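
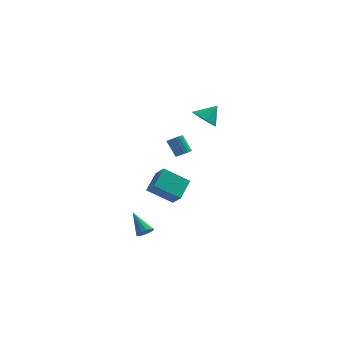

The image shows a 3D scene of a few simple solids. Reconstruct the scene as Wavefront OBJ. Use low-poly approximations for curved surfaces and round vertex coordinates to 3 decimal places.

v 1.238 2.625 2.21
v 1.901 2.629 1.679
v 1.922 3.155 3.07
v 1.542 3.17 1.633
v 1.004 3.391 1.924
v 0.603 3.164 2.384
v 0.574 2.621 2.741
v 0.933 2.081 2.788
v 1.471 1.86 2.496
v 1.872 2.087 2.037
v -0.015 3.613 -1.026
v 0.306 4.007 -0.983
v -0.264 4.361 0.048
v -0.585 3.967 0.006
v 0.149 4.091 -1.099
v -0.421 4.444 -0.067
v -0.037 4.092 -1.202
v -0.606 4.445 -0.17
v -0.219 4.01 -1.274
v -0.788 4.363 -0.243
v -0.365 3.859 -1.303
v -0.935 4.213 -0.272
v -0.451 3.666 -1.285
v -1.021 4.02 -0.253
v -0.462 3.464 -1.221
v -1.032 3.818 -0.19
v -0.395 3.288 -1.124
v -0.965 3.641 -0.093
v -0.263 3.168 -1.01
v -0.833 3.521 0.021
v -0.088 3.125 -0.898
v -0.657 3.478 0.133
v 0.1 3.166 -0.809
v -0.47 3.52 0.222
v 0.268 3.285 -0.757
v -0.302 3.638 0.274
v 0.387 3.46 -0.751
v -0.183 3.814 0.28
v 0.436 3.662 -0.793
v -0.133 4.016 0.238
v 0.408 3.856 -0.875
v -0.162 4.209 0.156
v -0.991 -4.255 -3.281
v -0.562 -4.196 -2.994
v -1.789 -3.425 -2.259
v -0.561 -3.987 -3.164
v -0.676 -3.85 -3.365
v -0.875 -3.822 -3.543
v -1.106 -3.909 -3.652
v -1.305 -4.09 -3.661
v -1.421 -4.315 -3.568
v -1.421 -4.524 -3.399
v -1.306 -4.661 -3.197
v -1.107 -4.689 -3.019
v -0.876 -4.601 -2.91
v -0.677 -4.421 -2.901
v -1.482 -0.766 -1.888
v -0.965 -1.341 -1.223
v -1.126 0.438 -1.124
v -0.61 -0.137 -0.458
v -0.05 -0.583 -2.842
v 0.466 -1.158 -2.176
v 0.305 0.621 -2.077
v 0.822 0.046 -1.412
f 2 1 4
f 2 4 3
f 4 1 5
f 4 5 3
f 5 1 6
f 5 6 3
f 6 1 7
f 6 7 3
f 7 1 8
f 7 8 3
f 8 1 9
f 8 9 3
f 9 1 10
f 9 10 3
f 10 1 2
f 10 2 3
f 12 11 15
f 12 15 13
f 13 15 16
f 13 16 14
f 15 11 17
f 15 17 16
f 16 17 18
f 16 18 14
f 17 11 19
f 17 19 18
f 18 19 20
f 18 20 14
f 19 11 21
f 19 21 20
f 20 21 22
f 20 22 14
f 21 11 23
f 21 23 22
f 22 23 24
f 22 24 14
f 23 11 25
f 23 25 24
f 24 25 26
f 24 26 14
f 25 11 27
f 25 27 26
f 26 27 28
f 26 28 14
f 27 11 29
f 27 29 28
f 28 29 30
f 28 30 14
f 29 11 31
f 29 31 30
f 30 31 32
f 30 32 14
f 31 11 33
f 31 33 32
f 32 33 34
f 32 34 14
f 33 11 35
f 33 35 34
f 34 35 36
f 34 36 14
f 35 11 37
f 35 37 36
f 36 37 38
f 36 38 14
f 37 11 39
f 37 39 38
f 38 39 40
f 38 40 14
f 39 11 41
f 39 41 40
f 40 41 42
f 40 42 14
f 41 11 12
f 41 12 42
f 42 12 13
f 42 13 14
f 44 43 46
f 44 46 45
f 46 43 47
f 46 47 45
f 47 43 48
f 47 48 45
f 48 43 49
f 48 49 45
f 49 43 50
f 49 50 45
f 50 43 51
f 50 51 45
f 51 43 52
f 51 52 45
f 52 43 53
f 52 53 45
f 53 43 54
f 53 54 45
f 54 43 55
f 54 55 45
f 55 43 56
f 55 56 45
f 56 43 44
f 56 44 45
f 58 60 57
f 61 58 57
f 57 60 59
f 59 61 57
f 58 64 60
f 62 58 61
f 62 64 58
f 60 64 59
f 63 61 59
f 59 64 63
f 63 62 61
f 64 62 63



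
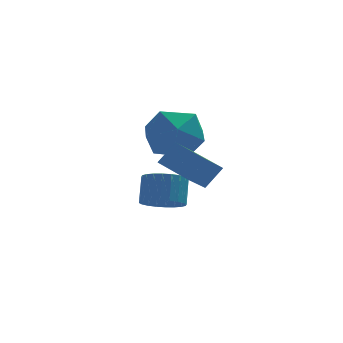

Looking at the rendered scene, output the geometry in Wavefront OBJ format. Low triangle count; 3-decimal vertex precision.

v -2.408 1.379 2.417
v -1.591 0.901 1.734
v -3.609 -0.001 1.946
v -2.792 -0.479 1.263
v -2.664 -0.493 2.423
v -1.922 0.36 2.714
v -3.278 0.54 0.966
v -2.536 1.393 1.257
v -2.129 0.383 0.837
v -1.749 -0.256 1.738
v -3.451 1.156 1.942
v -3.071 0.517 2.843
v -2.948 -3.891 1.678
v -2.359 -3.706 2.4
v -3.722 -2.965 2.071
v -3.134 -2.779 2.793
v -2.246 -2.961 0.867
v -1.658 -2.775 1.589
v -3.021 -2.034 1.26
v -2.432 -1.849 1.982
v -3.379 -1.832 -0.249
v -2.661 -2.051 -0.244
v -2.484 -1.447 0.634
v -3.201 -1.228 0.629
v -2.647 -1.811 -0.411
v -2.469 -1.207 0.466
v -2.744 -1.575 -0.554
v -2.566 -0.971 0.324
v -2.937 -1.378 -0.651
v -2.76 -0.774 0.227
v -3.198 -1.25 -0.686
v -3.02 -0.646 0.192
v -3.486 -1.21 -0.655
v -3.309 -0.607 0.223
v -3.758 -1.266 -0.562
v -3.581 -0.662 0.316
v -3.972 -1.407 -0.421
v -3.795 -0.803 0.457
v -4.096 -1.613 -0.254
v -3.919 -1.009 0.624
v -4.111 -1.853 -0.086
v -3.933 -1.249 0.791
v -4.014 -2.089 0.056
v -3.836 -1.485 0.934
v -3.82 -2.286 0.153
v -3.643 -1.682 1.031
v -3.56 -2.414 0.188
v -3.382 -1.81 1.066
v -3.271 -2.453 0.157
v -3.094 -1.85 1.035
v -2.999 -2.398 0.064
v -2.822 -1.794 0.942
v -2.785 -2.257 -0.077
v -2.608 -1.653 0.801
f 1 12 6
f 1 6 2
f 1 2 8
f 1 8 11
f 1 11 12
f 2 6 10
f 6 12 5
f 12 11 3
f 11 8 7
f 8 2 9
f 4 10 5
f 4 5 3
f 4 3 7
f 4 7 9
f 4 9 10
f 5 10 6
f 3 5 12
f 7 3 11
f 9 7 8
f 10 9 2
f 14 16 13
f 17 14 13
f 13 16 15
f 15 17 13
f 14 20 16
f 18 14 17
f 18 20 14
f 16 20 15
f 19 17 15
f 15 20 19
f 19 18 17
f 20 18 19
f 22 21 25
f 22 25 23
f 23 25 26
f 23 26 24
f 25 21 27
f 25 27 26
f 26 27 28
f 26 28 24
f 27 21 29
f 27 29 28
f 28 29 30
f 28 30 24
f 29 21 31
f 29 31 30
f 30 31 32
f 30 32 24
f 31 21 33
f 31 33 32
f 32 33 34
f 32 34 24
f 33 21 35
f 33 35 34
f 34 35 36
f 34 36 24
f 35 21 37
f 35 37 36
f 36 37 38
f 36 38 24
f 37 21 39
f 37 39 38
f 38 39 40
f 38 40 24
f 39 21 41
f 39 41 40
f 40 41 42
f 40 42 24
f 41 21 43
f 41 43 42
f 42 43 44
f 42 44 24
f 43 21 45
f 43 45 44
f 44 45 46
f 44 46 24
f 45 21 47
f 45 47 46
f 46 47 48
f 46 48 24
f 47 21 49
f 47 49 48
f 48 49 50
f 48 50 24
f 49 21 51
f 49 51 50
f 50 51 52
f 50 52 24
f 51 21 53
f 51 53 52
f 52 53 54
f 52 54 24
f 53 21 22
f 53 22 54
f 54 22 23
f 54 23 24



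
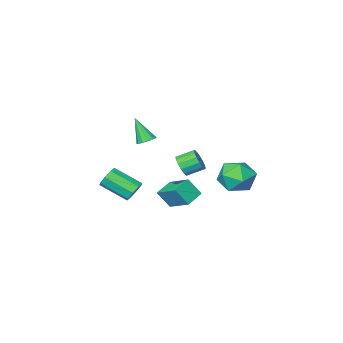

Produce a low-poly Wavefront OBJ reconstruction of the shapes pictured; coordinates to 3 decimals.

v 2.941 0.292 1.082
v 3.37 0.802 1.356
v 4.348 -0.503 2.252
v 3.919 -1.012 1.978
v 2.935 0.697 1.678
v 3.913 -0.608 2.574
v 2.504 0.355 1.651
v 3.481 -0.949 2.546
v 2.329 -0.024 1.29
v 3.306 -1.328 2.186
v 2.512 -0.217 0.808
v 3.49 -1.522 1.704
v 2.947 -0.112 0.486
v 3.925 -1.417 1.382
v 3.379 0.229 0.514
v 4.356 -1.075 1.409
v 3.554 0.608 0.874
v 4.531 -0.696 1.77
v -4.011 1.185 -0.332
v -3.341 1.491 0.679
v -4.019 -0.751 0.261
v -3.349 -0.445 1.272
v -4.537 -0.066 1.17
v -4.532 1.13 0.804
v -2.828 -0.39 0.136
v -2.823 0.806 -0.23
v -2.61 0.518 0.968
v -3.666 0.718 1.608
v -3.694 0.022 -0.668
v -4.75 0.222 -0.028
v 0.782 1.619 3.069
v 1.233 1.992 3.505
v 0.37 2.474 3.987
v -0.082 2.101 3.551
v 1.187 2.212 3.201
v 0.323 2.694 3.683
v 1.032 2.273 2.862
v 0.168 2.755 3.344
v 0.809 2.159 2.579
v -0.054 2.641 3.06
v 0.58 1.9 2.426
v -0.283 2.382 2.908
v 0.404 1.566 2.446
v -0.459 2.048 2.928
v 0.33 1.246 2.633
v -0.533 1.728 3.115
v 0.377 1.026 2.937
v -0.487 1.508 3.419
v 0.532 0.965 3.276
v -0.332 1.447 3.758
v 0.754 1.079 3.56
v -0.109 1.561 4.041
v 0.983 1.338 3.712
v 0.12 1.82 4.194
v 1.159 1.672 3.692
v 0.296 2.154 4.174
v 0.4 -2.637 3.156
v 1 -2.549 3.093
v 0.68 -3.463 4.684
v 0.88 -2.276 3.263
v 0.607 -2.117 3.399
v 0.268 -2.123 3.457
v -0.029 -2.293 3.42
v -0.189 -2.571 3.299
v -0.163 -2.871 3.133
v 0.042 -3.096 2.973
v 0.361 -3.176 2.872
v 0.692 -3.084 2.861
v 0.93 -2.851 2.943
v -0.504 -0.274 -0.471
v -0.703 1.337 0.396
v 0.552 0.072 -0.87
v 0.352 1.682 -0.004
v 0.048 -0.762 0.564
v -0.152 0.848 1.43
v 1.103 -0.417 0.164
v 0.904 1.194 1.031
f 2 1 5
f 2 5 3
f 3 5 6
f 3 6 4
f 5 1 7
f 5 7 6
f 6 7 8
f 6 8 4
f 7 1 9
f 7 9 8
f 8 9 10
f 8 10 4
f 9 1 11
f 9 11 10
f 10 11 12
f 10 12 4
f 11 1 13
f 11 13 12
f 12 13 14
f 12 14 4
f 13 1 15
f 13 15 14
f 14 15 16
f 14 16 4
f 15 1 17
f 15 17 16
f 16 17 18
f 16 18 4
f 17 1 2
f 17 2 18
f 18 2 3
f 18 3 4
f 19 30 24
f 19 24 20
f 19 20 26
f 19 26 29
f 19 29 30
f 20 24 28
f 24 30 23
f 30 29 21
f 29 26 25
f 26 20 27
f 22 28 23
f 22 23 21
f 22 21 25
f 22 25 27
f 22 27 28
f 23 28 24
f 21 23 30
f 25 21 29
f 27 25 26
f 28 27 20
f 32 31 35
f 32 35 33
f 33 35 36
f 33 36 34
f 35 31 37
f 35 37 36
f 36 37 38
f 36 38 34
f 37 31 39
f 37 39 38
f 38 39 40
f 38 40 34
f 39 31 41
f 39 41 40
f 40 41 42
f 40 42 34
f 41 31 43
f 41 43 42
f 42 43 44
f 42 44 34
f 43 31 45
f 43 45 44
f 44 45 46
f 44 46 34
f 45 31 47
f 45 47 46
f 46 47 48
f 46 48 34
f 47 31 49
f 47 49 48
f 48 49 50
f 48 50 34
f 49 31 51
f 49 51 50
f 50 51 52
f 50 52 34
f 51 31 53
f 51 53 52
f 52 53 54
f 52 54 34
f 53 31 55
f 53 55 54
f 54 55 56
f 54 56 34
f 55 31 32
f 55 32 56
f 56 32 33
f 56 33 34
f 58 57 60
f 58 60 59
f 60 57 61
f 60 61 59
f 61 57 62
f 61 62 59
f 62 57 63
f 62 63 59
f 63 57 64
f 63 64 59
f 64 57 65
f 64 65 59
f 65 57 66
f 65 66 59
f 66 57 67
f 66 67 59
f 67 57 68
f 67 68 59
f 68 57 69
f 68 69 59
f 69 57 58
f 69 58 59
f 71 73 70
f 74 71 70
f 70 73 72
f 72 74 70
f 71 77 73
f 75 71 74
f 75 77 71
f 73 77 72
f 76 74 72
f 72 77 76
f 76 75 74
f 77 75 76



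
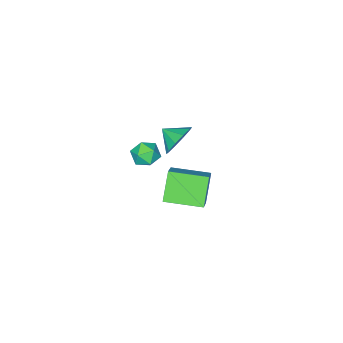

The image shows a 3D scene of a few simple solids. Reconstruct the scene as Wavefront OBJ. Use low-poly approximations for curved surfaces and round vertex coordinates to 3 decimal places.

v -3.085 -1.937 -1.945
v -2.659 -2.233 -2.799
v -2.855 -2.903 -1.495
v -2.224 -1.966 -2.451
v -2.117 -1.689 -1.909
v -2.381 -1.506 -1.381
v -2.914 -1.488 -1.068
v -3.512 -1.641 -1.09
v -3.947 -1.908 -1.439
v -4.054 -2.185 -1.981
v -3.79 -2.368 -2.509
v -3.257 -2.386 -2.822
v -2.359 -2.465 -3.129
v -1.532 -2.392 -3.105
v -2.248 -3.788 -2.915
v -1.421 -3.715 -2.891
v -1.884 -3.394 -2.281
v -1.953 -2.576 -2.413
v -1.827 -3.604 -3.607
v -1.896 -2.786 -3.739
v -1.203 -3.096 -3.4
v -1.239 -2.966 -2.581
v -2.541 -3.214 -3.439
v -2.577 -3.084 -2.62
v 0.853 1.439 1.211
v 1.728 2.149 2.075
v -0.25 2.956 1.082
v 0.626 3.666 1.945
v 1.714 1.954 -0.085
v 2.59 2.664 0.778
v 0.612 3.471 -0.215
v 1.487 4.181 0.649
f 2 1 4
f 2 4 3
f 4 1 5
f 4 5 3
f 5 1 6
f 5 6 3
f 6 1 7
f 6 7 3
f 7 1 8
f 7 8 3
f 8 1 9
f 8 9 3
f 9 1 10
f 9 10 3
f 10 1 11
f 10 11 3
f 11 1 12
f 11 12 3
f 12 1 2
f 12 2 3
f 13 24 18
f 13 18 14
f 13 14 20
f 13 20 23
f 13 23 24
f 14 18 22
f 18 24 17
f 24 23 15
f 23 20 19
f 20 14 21
f 16 22 17
f 16 17 15
f 16 15 19
f 16 19 21
f 16 21 22
f 17 22 18
f 15 17 24
f 19 15 23
f 21 19 20
f 22 21 14
f 26 28 25
f 29 26 25
f 25 28 27
f 27 29 25
f 26 32 28
f 30 26 29
f 30 32 26
f 28 32 27
f 31 29 27
f 27 32 31
f 31 30 29
f 32 30 31



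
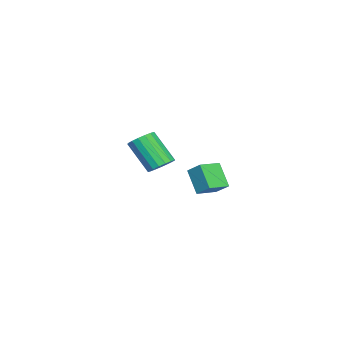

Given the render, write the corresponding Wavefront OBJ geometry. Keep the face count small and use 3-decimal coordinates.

v 3.069 4.179 2.219
v 2.451 3.529 3.397
v 3.425 4.905 2.807
v 2.808 4.256 3.985
v 4.072 3.544 2.395
v 3.455 2.895 3.573
v 4.429 4.271 2.983
v 3.811 3.621 4.161
v -2.51 -0.354 1.327
v -1.901 -0.817 1.131
v -2.301 -2.049 2.797
v -2.91 -1.586 2.993
v -1.748 -0.558 1.359
v -2.147 -1.79 3.025
v -1.769 -0.252 1.581
v -2.169 -1.484 3.246
v -1.96 0.031 1.744
v -2.36 -1.201 3.409
v -2.277 0.225 1.811
v -2.677 -1.007 3.477
v -2.648 0.287 1.768
v -3.047 -0.945 3.434
v -2.987 0.202 1.624
v -3.387 -1.03 3.29
v -3.216 -0.011 1.411
v -3.616 -1.242 3.077
v -3.284 -0.302 1.18
v -3.684 -1.534 2.846
v -3.175 -0.605 0.982
v -3.575 -1.837 2.648
v -2.913 -0.85 0.863
v -3.313 -2.082 2.529
v -2.559 -0.982 0.851
v -2.959 -2.214 2.517
v -2.194 -0.97 0.947
v -2.594 -2.202 2.613
f 2 4 1
f 5 2 1
f 1 4 3
f 3 5 1
f 2 8 4
f 6 2 5
f 6 8 2
f 4 8 3
f 7 5 3
f 3 8 7
f 7 6 5
f 8 6 7
f 10 9 13
f 10 13 11
f 11 13 14
f 11 14 12
f 13 9 15
f 13 15 14
f 14 15 16
f 14 16 12
f 15 9 17
f 15 17 16
f 16 17 18
f 16 18 12
f 17 9 19
f 17 19 18
f 18 19 20
f 18 20 12
f 19 9 21
f 19 21 20
f 20 21 22
f 20 22 12
f 21 9 23
f 21 23 22
f 22 23 24
f 22 24 12
f 23 9 25
f 23 25 24
f 24 25 26
f 24 26 12
f 25 9 27
f 25 27 26
f 26 27 28
f 26 28 12
f 27 9 29
f 27 29 28
f 28 29 30
f 28 30 12
f 29 9 31
f 29 31 30
f 30 31 32
f 30 32 12
f 31 9 33
f 31 33 32
f 32 33 34
f 32 34 12
f 33 9 35
f 33 35 34
f 34 35 36
f 34 36 12
f 35 9 10
f 35 10 36
f 36 10 11
f 36 11 12



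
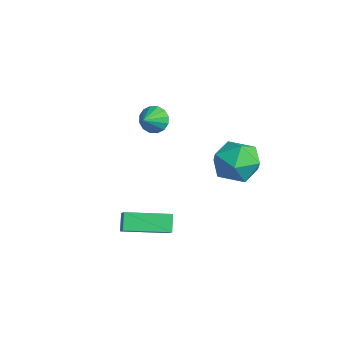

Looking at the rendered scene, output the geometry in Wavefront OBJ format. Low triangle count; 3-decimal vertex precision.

v -0.345 2.366 -1.057
v 0.421 1.393 -1.125
v -1.441 1.407 0.325
v -0.675 0.434 0.257
v -0.28 1.5 0.753
v 0.397 2.093 -0.101
v -1.417 0.707 -0.699
v -0.74 1.3 -1.553
v -0.242 0.367 -0.904
v 0.461 0.858 -0.007
v -1.481 1.942 -0.793
v -0.778 2.433 0.104
v -4.041 -1.049 0.772
v -3.61 -0.518 1.103
v -3.519 -1.771 1.248
v -3.911 -0.573 1.35
v -4.247 -0.756 1.442
v -4.528 -1.017 1.355
v -4.678 -1.287 1.112
v -4.658 -1.493 0.777
v -4.473 -1.58 0.441
v -4.172 -1.525 0.194
v -3.836 -1.343 0.102
v -3.555 -1.082 0.189
v -3.404 -0.812 0.432
v -3.424 -0.606 0.767
v 1.134 -4.726 -1.993
v 0.58 -4.455 -1.297
v 1.755 -2.77 -2.262
v 1.201 -2.498 -1.566
v 1.819 -4.862 -1.394
v 1.265 -4.59 -0.698
v 2.44 -2.905 -1.663
v 1.886 -2.634 -0.967
f 1 12 6
f 1 6 2
f 1 2 8
f 1 8 11
f 1 11 12
f 2 6 10
f 6 12 5
f 12 11 3
f 11 8 7
f 8 2 9
f 4 10 5
f 4 5 3
f 4 3 7
f 4 7 9
f 4 9 10
f 5 10 6
f 3 5 12
f 7 3 11
f 9 7 8
f 10 9 2
f 14 13 16
f 14 16 15
f 16 13 17
f 16 17 15
f 17 13 18
f 17 18 15
f 18 13 19
f 18 19 15
f 19 13 20
f 19 20 15
f 20 13 21
f 20 21 15
f 21 13 22
f 21 22 15
f 22 13 23
f 22 23 15
f 23 13 24
f 23 24 15
f 24 13 25
f 24 25 15
f 25 13 26
f 25 26 15
f 26 13 14
f 26 14 15
f 28 30 27
f 31 28 27
f 27 30 29
f 29 31 27
f 28 34 30
f 32 28 31
f 32 34 28
f 30 34 29
f 33 31 29
f 29 34 33
f 33 32 31
f 34 32 33



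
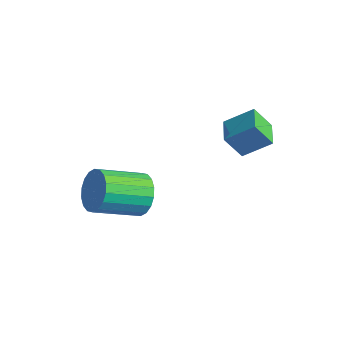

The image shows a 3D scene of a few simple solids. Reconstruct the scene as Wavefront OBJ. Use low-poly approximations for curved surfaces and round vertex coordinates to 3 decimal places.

v -0.513 0.517 3.351
v -0.84 0.153 4.058
v -1.129 1.058 3.344
v -1.456 0.694 4.052
v 0.016 1.126 3.908
v -0.311 0.762 4.616
v -0.6 1.667 3.902
v -0.927 1.303 4.609
v -2.957 -0.947 0.716
v -2.553 -0.823 1.274
v -3.059 -2.089 1.922
v -3.463 -2.213 1.364
v -2.819 -0.679 1.348
v -3.325 -1.945 1.996
v -3.112 -0.588 1.297
v -3.618 -1.854 1.945
v -3.375 -0.568 1.13
v -3.881 -1.834 1.778
v -3.555 -0.623 0.882
v -4.061 -1.889 1.53
v -3.616 -0.742 0.601
v -4.122 -2.009 1.249
v -3.547 -0.902 0.343
v -4.053 -2.168 0.991
v -3.361 -1.071 0.158
v -3.867 -2.337 0.806
v -3.095 -1.215 0.084
v -3.601 -2.481 0.732
v -2.802 -1.306 0.135
v -3.308 -2.572 0.783
v -2.539 -1.326 0.302
v -3.045 -2.592 0.95
v -2.359 -1.271 0.55
v -2.865 -2.537 1.198
v -2.298 -1.151 0.831
v -2.804 -2.418 1.479
v -2.367 -0.992 1.089
v -2.873 -2.258 1.737
f 2 4 1
f 5 2 1
f 1 4 3
f 3 5 1
f 2 8 4
f 6 2 5
f 6 8 2
f 4 8 3
f 7 5 3
f 3 8 7
f 7 6 5
f 8 6 7
f 10 9 13
f 10 13 11
f 11 13 14
f 11 14 12
f 13 9 15
f 13 15 14
f 14 15 16
f 14 16 12
f 15 9 17
f 15 17 16
f 16 17 18
f 16 18 12
f 17 9 19
f 17 19 18
f 18 19 20
f 18 20 12
f 19 9 21
f 19 21 20
f 20 21 22
f 20 22 12
f 21 9 23
f 21 23 22
f 22 23 24
f 22 24 12
f 23 9 25
f 23 25 24
f 24 25 26
f 24 26 12
f 25 9 27
f 25 27 26
f 26 27 28
f 26 28 12
f 27 9 29
f 27 29 28
f 28 29 30
f 28 30 12
f 29 9 31
f 29 31 30
f 30 31 32
f 30 32 12
f 31 9 33
f 31 33 32
f 32 33 34
f 32 34 12
f 33 9 35
f 33 35 34
f 34 35 36
f 34 36 12
f 35 9 37
f 35 37 36
f 36 37 38
f 36 38 12
f 37 9 10
f 37 10 38
f 38 10 11
f 38 11 12



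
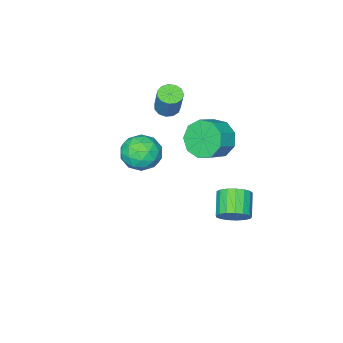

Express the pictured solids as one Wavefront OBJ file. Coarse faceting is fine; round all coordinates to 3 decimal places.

v -0.88 1.392 -3.198
v -0.359 1.467 -2.583
v -1.139 0.683 -1.826
v -1.66 0.608 -2.442
v -0.605 1.762 -2.532
v -1.386 0.978 -1.775
v -0.915 1.972 -2.634
v -1.695 1.188 -1.877
v -1.216 2.049 -2.865
v -1.997 1.265 -2.108
v -1.441 1.976 -3.172
v -2.221 1.192 -2.416
v -1.537 1.769 -3.486
v -2.317 0.985 -2.729
v -1.482 1.475 -3.733
v -2.263 0.691 -2.977
v -1.29 1.163 -3.858
v -2.07 0.379 -3.102
v -1.003 0.903 -3.832
v -1.783 0.119 -3.076
v -0.688 0.755 -3.661
v -1.469 -0.029 -2.904
v -0.418 0.753 -3.383
v -1.198 -0.031 -2.627
v -0.253 0.897 -3.064
v -1.033 0.114 -2.307
v -0.231 1.155 -2.775
v -1.012 0.371 -2.018
v -0.798 -2.931 1.887
v -0.225 -2.871 1.723
v 0.112 -2.289 3.108
v -0.462 -2.349 3.273
v -0.378 -2.582 1.639
v -0.042 -2 3.024
v -0.666 -2.404 1.634
v -0.329 -1.822 3.019
v -0.995 -2.393 1.709
v -0.658 -1.811 3.094
v -1.262 -2.553 1.841
v -0.925 -1.971 3.227
v -1.382 -2.833 1.988
v -1.045 -2.251 3.373
v -1.316 -3.144 2.103
v -0.979 -2.562 3.488
v -1.086 -3.388 2.149
v -0.75 -2.806 3.535
v -0.765 -3.486 2.112
v -0.428 -2.904 3.498
v -0.454 -3.408 2.004
v -0.118 -2.826 3.39
v -0.253 -3.179 1.859
v 0.084 -2.597 3.244
v -1.799 -0.744 0.443
v -1.322 -0.486 -0.456
v -0.364 -0.398 0.078
v -0.841 -0.656 0.977
v -1.56 0.106 -0.126
v -0.603 0.194 0.408
v -1.91 0.3 0.471
v -0.953 0.388 1.004
v -2.208 0.005 1.054
v -1.25 0.093 1.588
v -2.315 -0.64 1.352
v -1.357 -0.552 1.885
v -2.18 -1.334 1.224
v -1.222 -1.245 1.758
v -1.867 -1.752 0.731
v -0.909 -1.663 1.265
v -1.522 -1.698 0.103
v -0.564 -1.61 0.637
v -1.307 -1.198 -0.365
v -0.349 -1.11 0.168
v 3.297 -0.261 2.625
v 3.654 -0.734 1.834
v 1.806 -0.586 2.146
v 2.163 -1.059 1.355
v 2.285 -1.444 2.257
v 3.206 -1.243 2.553
v 2.254 -0.077 1.427
v 3.175 0.124 1.723
v 3.009 -0.62 1.093
v 3.028 -1.465 1.607
v 2.432 0.145 2.373
v 2.451 -0.7 2.887
v 3.606 -0.469 2.271
v 1.854 -0.851 1.709
v 1.925 -1.077 2.239
v 2.135 -1.355 1.774
v 3.343 -0.768 2.694
v 3.553 -1.046 2.229
v 2.748 -1.463 2.478
v 1.907 -0.274 1.751
v 2.117 -0.552 1.286
v 3.325 0.035 2.206
v 3.535 -0.243 1.741
v 2.712 0.143 1.502
v 3.437 -0.68 1.371
v 2.561 -0.871 1.09
v 2.614 -0.294 1.132
v 3.156 -0.176 1.306
v 3.448 -1.177 1.673
v 2.572 -1.367 1.391
v 2.644 -1.594 1.922
v 3.185 -1.476 2.096
v 3.07 -1.11 1.238
v 2.888 0.047 2.589
v 2.012 -0.143 2.307
v 2.275 0.156 1.884
v 2.816 0.274 2.058
v 2.899 -0.449 2.89
v 2.023 -0.64 2.609
v 2.304 -1.144 2.674
v 2.846 -1.026 2.848
v 2.39 -0.21 2.742
f 2 1 5
f 2 5 3
f 3 5 6
f 3 6 4
f 5 1 7
f 5 7 6
f 6 7 8
f 6 8 4
f 7 1 9
f 7 9 8
f 8 9 10
f 8 10 4
f 9 1 11
f 9 11 10
f 10 11 12
f 10 12 4
f 11 1 13
f 11 13 12
f 12 13 14
f 12 14 4
f 13 1 15
f 13 15 14
f 14 15 16
f 14 16 4
f 15 1 17
f 15 17 16
f 16 17 18
f 16 18 4
f 17 1 19
f 17 19 18
f 18 19 20
f 18 20 4
f 19 1 21
f 19 21 20
f 20 21 22
f 20 22 4
f 21 1 23
f 21 23 22
f 22 23 24
f 22 24 4
f 23 1 25
f 23 25 24
f 24 25 26
f 24 26 4
f 25 1 27
f 25 27 26
f 26 27 28
f 26 28 4
f 27 1 2
f 27 2 28
f 28 2 3
f 28 3 4
f 30 29 33
f 30 33 31
f 31 33 34
f 31 34 32
f 33 29 35
f 33 35 34
f 34 35 36
f 34 36 32
f 35 29 37
f 35 37 36
f 36 37 38
f 36 38 32
f 37 29 39
f 37 39 38
f 38 39 40
f 38 40 32
f 39 29 41
f 39 41 40
f 40 41 42
f 40 42 32
f 41 29 43
f 41 43 42
f 42 43 44
f 42 44 32
f 43 29 45
f 43 45 44
f 44 45 46
f 44 46 32
f 45 29 47
f 45 47 46
f 46 47 48
f 46 48 32
f 47 29 49
f 47 49 48
f 48 49 50
f 48 50 32
f 49 29 51
f 49 51 50
f 50 51 52
f 50 52 32
f 51 29 30
f 51 30 52
f 52 30 31
f 52 31 32
f 54 53 57
f 54 57 55
f 55 57 58
f 55 58 56
f 57 53 59
f 57 59 58
f 58 59 60
f 58 60 56
f 59 53 61
f 59 61 60
f 60 61 62
f 60 62 56
f 61 53 63
f 61 63 62
f 62 63 64
f 62 64 56
f 63 53 65
f 63 65 64
f 64 65 66
f 64 66 56
f 65 53 67
f 65 67 66
f 66 67 68
f 66 68 56
f 67 53 69
f 67 69 68
f 68 69 70
f 68 70 56
f 69 53 71
f 69 71 70
f 70 71 72
f 70 72 56
f 71 53 54
f 71 54 72
f 72 54 55
f 72 55 56
f 73 110 89
f 110 84 113
f 89 113 78
f 110 113 89
f 73 89 85
f 89 78 90
f 85 90 74
f 89 90 85
f 73 85 94
f 85 74 95
f 94 95 80
f 85 95 94
f 73 94 106
f 94 80 109
f 106 109 83
f 94 109 106
f 73 106 110
f 106 83 114
f 110 114 84
f 106 114 110
f 74 90 101
f 90 78 104
f 101 104 82
f 90 104 101
f 78 113 91
f 113 84 112
f 91 112 77
f 113 112 91
f 84 114 111
f 114 83 107
f 111 107 75
f 114 107 111
f 83 109 108
f 109 80 96
f 108 96 79
f 109 96 108
f 80 95 100
f 95 74 97
f 100 97 81
f 95 97 100
f 76 102 88
f 102 82 103
f 88 103 77
f 102 103 88
f 76 88 86
f 88 77 87
f 86 87 75
f 88 87 86
f 76 86 93
f 86 75 92
f 93 92 79
f 86 92 93
f 76 93 98
f 93 79 99
f 98 99 81
f 93 99 98
f 76 98 102
f 98 81 105
f 102 105 82
f 98 105 102
f 77 103 91
f 103 82 104
f 91 104 78
f 103 104 91
f 75 87 111
f 87 77 112
f 111 112 84
f 87 112 111
f 79 92 108
f 92 75 107
f 108 107 83
f 92 107 108
f 81 99 100
f 99 79 96
f 100 96 80
f 99 96 100
f 82 105 101
f 105 81 97
f 101 97 74
f 105 97 101



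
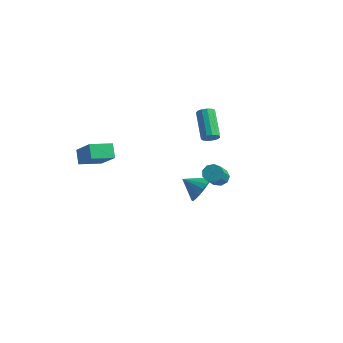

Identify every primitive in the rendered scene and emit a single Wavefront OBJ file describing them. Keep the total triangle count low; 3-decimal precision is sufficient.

v -4.437 -3.247 0.418
v -4.933 -2.726 1.126
v -3.676 -2.081 0.092
v -4.172 -1.56 0.801
v -3.188 -3.72 1.639
v -3.684 -3.199 2.348
v -2.427 -2.554 1.314
v -2.923 -2.033 2.022
v -0.421 3.326 -4.144
v 0.054 3.537 -3.266
v -1.539 2.974 -3.456
v -0.138 3.933 -3.375
v -0.386 4.21 -3.636
v -0.641 4.311 -3.997
v -0.852 4.218 -4.388
v -0.978 3.948 -4.731
v -0.993 3.555 -4.957
v -0.895 3.116 -5.022
v -0.703 2.719 -4.914
v -0.455 2.443 -4.653
v -0.201 2.341 -4.291
v 0.011 2.435 -3.901
v 0.136 2.705 -3.558
v 0.152 3.098 -3.332
v 3.531 -1.239 1.257
v 4.097 -1.265 1.059
v 4.455 -2.486 2.246
v 3.889 -2.461 2.443
v 4.065 -0.985 1.358
v 4.423 -2.206 2.544
v 3.783 -0.824 1.609
v 4.141 -2.045 2.795
v 3.383 -0.857 1.695
v 3.741 -2.078 2.881
v 3.052 -1.07 1.576
v 3.411 -2.291 2.763
v 2.946 -1.361 1.308
v 3.304 -2.583 2.495
v 3.113 -1.596 1.016
v 3.471 -2.817 2.202
v 3.476 -1.664 0.836
v 3.834 -2.885 2.023
v 3.864 -1.533 0.854
v 4.223 -2.754 2.04
v 1.938 0.45 2.871
v 2.386 0.702 3.036
v 1.31 1.882 4.155
v 0.862 1.63 3.989
v 2.291 0.85 2.788
v 1.215 2.03 3.907
v 2.084 0.871 2.566
v 1.008 2.052 3.685
v 1.83 0.759 2.441
v 0.754 1.939 3.56
v 1.611 0.548 2.452
v 0.535 1.728 3.571
v 1.495 0.306 2.596
v 0.42 1.487 3.715
v 1.52 0.11 2.828
v 0.445 1.29 3.946
v 1.678 0.022 3.072
v 0.602 1.202 4.191
v 1.918 0.069 3.253
v 0.842 1.25 4.372
v 2.165 0.238 3.312
v 1.089 1.418 4.431
v 2.339 0.473 3.231
v 1.263 1.654 4.35
f 2 4 1
f 5 2 1
f 1 4 3
f 3 5 1
f 2 8 4
f 6 2 5
f 6 8 2
f 4 8 3
f 7 5 3
f 3 8 7
f 7 6 5
f 8 6 7
f 10 9 12
f 10 12 11
f 12 9 13
f 12 13 11
f 13 9 14
f 13 14 11
f 14 9 15
f 14 15 11
f 15 9 16
f 15 16 11
f 16 9 17
f 16 17 11
f 17 9 18
f 17 18 11
f 18 9 19
f 18 19 11
f 19 9 20
f 19 20 11
f 20 9 21
f 20 21 11
f 21 9 22
f 21 22 11
f 22 9 23
f 22 23 11
f 23 9 24
f 23 24 11
f 24 9 10
f 24 10 11
f 26 25 29
f 26 29 27
f 27 29 30
f 27 30 28
f 29 25 31
f 29 31 30
f 30 31 32
f 30 32 28
f 31 25 33
f 31 33 32
f 32 33 34
f 32 34 28
f 33 25 35
f 33 35 34
f 34 35 36
f 34 36 28
f 35 25 37
f 35 37 36
f 36 37 38
f 36 38 28
f 37 25 39
f 37 39 38
f 38 39 40
f 38 40 28
f 39 25 41
f 39 41 40
f 40 41 42
f 40 42 28
f 41 25 43
f 41 43 42
f 42 43 44
f 42 44 28
f 43 25 26
f 43 26 44
f 44 26 27
f 44 27 28
f 46 45 49
f 46 49 47
f 47 49 50
f 47 50 48
f 49 45 51
f 49 51 50
f 50 51 52
f 50 52 48
f 51 45 53
f 51 53 52
f 52 53 54
f 52 54 48
f 53 45 55
f 53 55 54
f 54 55 56
f 54 56 48
f 55 45 57
f 55 57 56
f 56 57 58
f 56 58 48
f 57 45 59
f 57 59 58
f 58 59 60
f 58 60 48
f 59 45 61
f 59 61 60
f 60 61 62
f 60 62 48
f 61 45 63
f 61 63 62
f 62 63 64
f 62 64 48
f 63 45 65
f 63 65 64
f 64 65 66
f 64 66 48
f 65 45 67
f 65 67 66
f 66 67 68
f 66 68 48
f 67 45 46
f 67 46 68
f 68 46 47
f 68 47 48



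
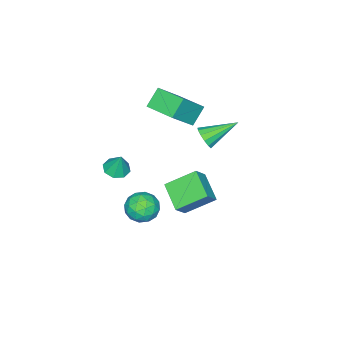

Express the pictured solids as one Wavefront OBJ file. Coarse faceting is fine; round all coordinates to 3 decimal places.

v 0.94 1.762 -0.168
v -0.116 2.952 0.815
v 1.754 3.082 -0.89
v 0.698 4.271 0.094
v 1.702 1.749 0.666
v 0.646 2.938 1.65
v 2.516 3.068 -0.055
v 1.46 4.258 0.928
v -4.782 -2.225 1.419
v -3.348 -2.519 2.882
v -4.558 -0.365 1.572
v -3.124 -0.658 3.036
v -3.836 -2.262 0.484
v -2.402 -2.555 1.948
v -3.612 -0.401 0.638
v -2.178 -0.695 2.101
v 1.718 0.746 -2.954
v 2.35 0.019 -2.692
v 0.73 0.321 -1.748
v 1.362 -0.406 -1.486
v 1.618 0.55 -1.353
v 2.229 0.813 -2.098
v 0.851 -0.473 -2.342
v 1.462 -0.21 -3.087
v 1.815 -0.735 -2.314
v 2.289 -0.102 -1.703
v 0.791 0.442 -2.737
v 1.265 1.075 -2.126
v 2.121 0.42 -2.929
v 0.959 -0.08 -1.511
v 1.11 0.482 -1.433
v 1.481 0.054 -1.279
v 2.049 0.887 -2.58
v 2.421 0.459 -2.426
v 1.991 0.771 -1.639
v 0.659 -0.119 -2.014
v 1.031 -0.547 -1.86
v 1.599 0.286 -3.161
v 1.97 -0.142 -3.007
v 1.089 -0.431 -2.801
v 2.178 -0.45 -2.553
v 1.597 -0.7 -1.844
v 1.297 -0.74 -2.347
v 1.656 -0.585 -2.785
v 2.456 -0.079 -2.194
v 1.876 -0.329 -1.485
v 2.026 0.233 -1.406
v 2.385 0.388 -1.844
v 2.142 -0.522 -1.971
v 1.204 0.669 -2.955
v 0.624 0.419 -2.246
v 0.695 -0.048 -2.596
v 1.054 0.107 -3.034
v 1.483 1.04 -2.596
v 0.902 0.79 -1.887
v 1.424 0.925 -1.655
v 1.783 1.08 -2.093
v 0.938 0.862 -2.469
v 3.187 -0.118 2.053
v 3.822 0.177 1.886
v 3.313 0.298 3.267
v 3.402 0.525 1.81
v 2.856 0.497 1.877
v 2.503 0.108 2.046
v 2.551 -0.412 2.22
v 2.972 -0.761 2.295
v 3.518 -0.733 2.229
v 3.87 -0.344 2.059
v -1.465 1.919 2.276
v -0.943 2.292 2.604
v -2.835 3.041 3.184
v -1.018 2.483 2.255
v -1.234 2.496 1.912
v -1.524 2.326 1.685
v -1.795 2.026 1.645
v -1.961 1.693 1.806
v -1.969 1.431 2.117
v -1.817 1.325 2.477
v -1.554 1.407 2.774
v -1.261 1.652 2.913
v -1.034 1.982 2.85
f 2 4 1
f 5 2 1
f 1 4 3
f 3 5 1
f 2 8 4
f 6 2 5
f 6 8 2
f 4 8 3
f 7 5 3
f 3 8 7
f 7 6 5
f 8 6 7
f 10 12 9
f 13 10 9
f 9 12 11
f 11 13 9
f 10 16 12
f 14 10 13
f 14 16 10
f 12 16 11
f 15 13 11
f 11 16 15
f 15 14 13
f 16 14 15
f 17 54 33
f 54 28 57
f 33 57 22
f 54 57 33
f 17 33 29
f 33 22 34
f 29 34 18
f 33 34 29
f 17 29 38
f 29 18 39
f 38 39 24
f 29 39 38
f 17 38 50
f 38 24 53
f 50 53 27
f 38 53 50
f 17 50 54
f 50 27 58
f 54 58 28
f 50 58 54
f 18 34 45
f 34 22 48
f 45 48 26
f 34 48 45
f 22 57 35
f 57 28 56
f 35 56 21
f 57 56 35
f 28 58 55
f 58 27 51
f 55 51 19
f 58 51 55
f 27 53 52
f 53 24 40
f 52 40 23
f 53 40 52
f 24 39 44
f 39 18 41
f 44 41 25
f 39 41 44
f 20 46 32
f 46 26 47
f 32 47 21
f 46 47 32
f 20 32 30
f 32 21 31
f 30 31 19
f 32 31 30
f 20 30 37
f 30 19 36
f 37 36 23
f 30 36 37
f 20 37 42
f 37 23 43
f 42 43 25
f 37 43 42
f 20 42 46
f 42 25 49
f 46 49 26
f 42 49 46
f 21 47 35
f 47 26 48
f 35 48 22
f 47 48 35
f 19 31 55
f 31 21 56
f 55 56 28
f 31 56 55
f 23 36 52
f 36 19 51
f 52 51 27
f 36 51 52
f 25 43 44
f 43 23 40
f 44 40 24
f 43 40 44
f 26 49 45
f 49 25 41
f 45 41 18
f 49 41 45
f 60 59 62
f 60 62 61
f 62 59 63
f 62 63 61
f 63 59 64
f 63 64 61
f 64 59 65
f 64 65 61
f 65 59 66
f 65 66 61
f 66 59 67
f 66 67 61
f 67 59 68
f 67 68 61
f 68 59 60
f 68 60 61
f 70 69 72
f 70 72 71
f 72 69 73
f 72 73 71
f 73 69 74
f 73 74 71
f 74 69 75
f 74 75 71
f 75 69 76
f 75 76 71
f 76 69 77
f 76 77 71
f 77 69 78
f 77 78 71
f 78 69 79
f 78 79 71
f 79 69 80
f 79 80 71
f 80 69 81
f 80 81 71
f 81 69 70
f 81 70 71



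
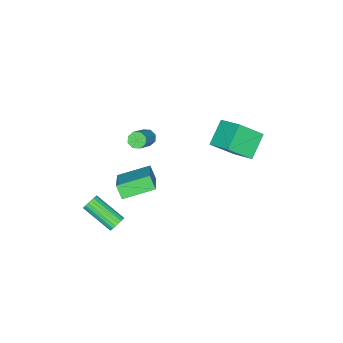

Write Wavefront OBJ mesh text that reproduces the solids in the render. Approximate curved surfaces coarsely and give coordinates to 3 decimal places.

v -5.432 3.463 1.697
v -4.362 2.488 2.943
v -5.025 5.062 2.599
v -3.955 4.086 3.845
v -3.985 3.694 0.635
v -2.915 2.718 1.881
v -3.578 5.292 1.537
v -2.508 4.317 2.783
v 3.61 0.966 -1.481
v 4.119 0.864 -1.717
v 4.219 -1.048 -0.675
v 3.71 -0.946 -0.439
v 4.179 0.976 -1.517
v 4.279 -0.936 -0.475
v 4.141 1.087 -1.311
v 4.24 -0.826 -0.269
v 4.011 1.176 -1.134
v 4.11 -0.736 -0.092
v 3.811 1.229 -1.017
v 3.911 -0.683 0.025
v 3.577 1.237 -0.981
v 3.677 -0.675 0.061
v 3.349 1.198 -1.03
v 3.449 -0.714 0.011
v 3.166 1.119 -1.158
v 3.266 -0.794 -0.116
v 3.059 1.013 -1.342
v 3.159 -0.899 -0.3
v 3.048 0.899 -1.549
v 3.148 -1.013 -0.508
v 3.134 0.797 -1.745
v 3.234 -1.115 -0.703
v 3.302 0.724 -1.895
v 3.402 -1.188 -0.854
v 3.524 0.693 -1.974
v 3.624 -1.219 -0.932
v 3.76 0.709 -1.967
v 3.86 -1.203 -0.925
v 3.971 0.77 -1.876
v 4.071 -1.143 -0.834
v 0.987 1.769 1.26
v 0.822 1.23 2.062
v 2.448 2.876 2.306
v 2.283 2.336 3.108
v 2.397 0.464 0.672
v 2.232 -0.076 1.474
v 3.858 1.57 1.718
v 3.693 1.031 2.52
v -0.522 -0.06 2.818
v -0.146 -0.06 2.376
v 1.219 0.299 3.541
v 0.842 0.3 3.982
v -0.317 0.342 2.453
v 1.048 0.701 3.618
v -0.608 0.509 2.743
v 0.756 0.868 3.908
v -0.85 0.343 3.077
v 0.515 0.702 4.242
v -0.899 -0.059 3.259
v 0.466 0.3 4.424
v -0.728 -0.461 3.182
v 0.637 -0.102 4.347
v -0.436 -0.628 2.892
v 0.928 -0.269 4.057
v -0.195 -0.462 2.558
v 1.17 -0.103 3.723
f 2 4 1
f 5 2 1
f 1 4 3
f 3 5 1
f 2 8 4
f 6 2 5
f 6 8 2
f 4 8 3
f 7 5 3
f 3 8 7
f 7 6 5
f 8 6 7
f 10 9 13
f 10 13 11
f 11 13 14
f 11 14 12
f 13 9 15
f 13 15 14
f 14 15 16
f 14 16 12
f 15 9 17
f 15 17 16
f 16 17 18
f 16 18 12
f 17 9 19
f 17 19 18
f 18 19 20
f 18 20 12
f 19 9 21
f 19 21 20
f 20 21 22
f 20 22 12
f 21 9 23
f 21 23 22
f 22 23 24
f 22 24 12
f 23 9 25
f 23 25 24
f 24 25 26
f 24 26 12
f 25 9 27
f 25 27 26
f 26 27 28
f 26 28 12
f 27 9 29
f 27 29 28
f 28 29 30
f 28 30 12
f 29 9 31
f 29 31 30
f 30 31 32
f 30 32 12
f 31 9 33
f 31 33 32
f 32 33 34
f 32 34 12
f 33 9 35
f 33 35 34
f 34 35 36
f 34 36 12
f 35 9 37
f 35 37 36
f 36 37 38
f 36 38 12
f 37 9 39
f 37 39 38
f 38 39 40
f 38 40 12
f 39 9 10
f 39 10 40
f 40 10 11
f 40 11 12
f 42 44 41
f 45 42 41
f 41 44 43
f 43 45 41
f 42 48 44
f 46 42 45
f 46 48 42
f 44 48 43
f 47 45 43
f 43 48 47
f 47 46 45
f 48 46 47
f 50 49 53
f 50 53 51
f 51 53 54
f 51 54 52
f 53 49 55
f 53 55 54
f 54 55 56
f 54 56 52
f 55 49 57
f 55 57 56
f 56 57 58
f 56 58 52
f 57 49 59
f 57 59 58
f 58 59 60
f 58 60 52
f 59 49 61
f 59 61 60
f 60 61 62
f 60 62 52
f 61 49 63
f 61 63 62
f 62 63 64
f 62 64 52
f 63 49 65
f 63 65 64
f 64 65 66
f 64 66 52
f 65 49 50
f 65 50 66
f 66 50 51
f 66 51 52



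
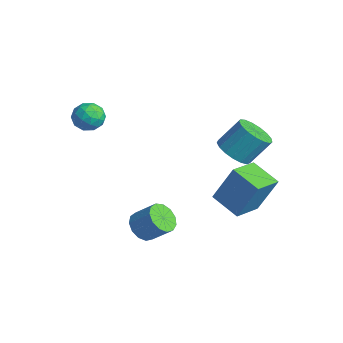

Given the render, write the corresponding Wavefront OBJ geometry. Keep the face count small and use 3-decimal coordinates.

v 2.762 2.088 2.033
v 3.584 2.242 1.728
v 3.84 3.165 2.882
v 3.018 3.012 3.187
v 3.347 2.543 1.54
v 3.603 3.466 2.694
v 2.977 2.739 1.465
v 3.233 3.662 2.619
v 2.557 2.786 1.52
v 2.813 3.71 2.674
v 2.184 2.674 1.693
v 2.44 3.597 2.847
v 1.944 2.427 1.943
v 2.2 3.35 3.097
v 1.891 2.103 2.214
v 2.147 3.026 3.369
v 2.037 1.775 2.444
v 2.293 2.699 3.598
v 2.35 1.519 2.579
v 2.606 2.443 3.734
v 2.757 1.394 2.59
v 3.013 2.317 3.744
v 3.165 1.428 2.472
v 3.421 2.351 3.626
v 3.481 1.612 2.254
v 3.737 2.536 3.408
v 3.632 1.906 1.986
v 3.888 2.83 3.14
v 1.749 -1.732 -1.986
v 2.251 -1.533 -2.548
v 2.973 -0.948 -1.697
v 2.471 -1.148 -1.134
v 1.957 -1.207 -2.523
v 2.679 -0.622 -1.672
v 1.597 -1.048 -2.327
v 2.319 -0.463 -1.476
v 1.286 -1.106 -2.023
v 2.007 -0.521 -1.171
v 1.121 -1.363 -1.707
v 1.843 -0.779 -0.855
v 1.156 -1.738 -1.479
v 1.878 -1.153 -0.628
v 1.379 -2.11 -1.412
v 2.101 -1.526 -0.561
v 1.72 -2.363 -1.528
v 2.442 -1.778 -0.676
v 2.07 -2.415 -1.788
v 2.792 -1.831 -0.937
v 2.318 -2.251 -2.112
v 3.04 -1.666 -1.261
v 2.385 -1.922 -2.395
v 3.107 -1.337 -1.544
v 2.663 1.143 -0.548
v 3.136 1.851 1.24
v 2.112 2.514 -0.945
v 2.585 3.222 0.842
v 4.015 1.538 -1.062
v 4.488 2.246 0.725
v 3.464 2.909 -1.46
v 3.937 3.617 0.328
v -1.337 -1.934 3.486
v -1.039 -2.256 4.129
v -1.361 -3.064 2.931
v -1.063 -3.386 3.574
v -1.789 -3.106 3.58
v -1.774 -2.407 3.923
v -0.626 -2.913 3.137
v -0.611 -2.214 3.48
v -0.6 -2.861 3.913
v -1.318 -2.98 4.187
v -1.082 -2.34 2.873
v -1.8 -2.459 3.147
v -1.186 -1.996 3.856
v -1.214 -3.324 3.204
v -1.64 -3.159 3.207
v -1.465 -3.349 3.585
v -1.618 -2.085 3.735
v -1.443 -2.274 4.113
v -1.883 -2.774 3.79
v -0.957 -3.046 2.947
v -0.782 -3.235 3.325
v -0.935 -1.971 3.475
v -0.76 -2.161 3.853
v -0.517 -2.546 3.27
v -0.753 -2.54 4.107
v -0.766 -3.205 3.781
v -0.51 -2.926 3.525
v -0.501 -2.516 3.726
v -1.175 -2.611 4.268
v -1.189 -3.275 3.942
v -1.616 -3.11 3.945
v -1.607 -2.7 4.147
v -0.917 -2.966 4.141
v -1.211 -2.045 3.118
v -1.225 -2.709 2.792
v -0.793 -2.62 2.913
v -0.784 -2.21 3.115
v -1.634 -2.115 3.279
v -1.647 -2.78 2.953
v -1.899 -2.804 3.334
v -1.89 -2.394 3.535
v -1.483 -2.354 2.919
f 2 1 5
f 2 5 3
f 3 5 6
f 3 6 4
f 5 1 7
f 5 7 6
f 6 7 8
f 6 8 4
f 7 1 9
f 7 9 8
f 8 9 10
f 8 10 4
f 9 1 11
f 9 11 10
f 10 11 12
f 10 12 4
f 11 1 13
f 11 13 12
f 12 13 14
f 12 14 4
f 13 1 15
f 13 15 14
f 14 15 16
f 14 16 4
f 15 1 17
f 15 17 16
f 16 17 18
f 16 18 4
f 17 1 19
f 17 19 18
f 18 19 20
f 18 20 4
f 19 1 21
f 19 21 20
f 20 21 22
f 20 22 4
f 21 1 23
f 21 23 22
f 22 23 24
f 22 24 4
f 23 1 25
f 23 25 24
f 24 25 26
f 24 26 4
f 25 1 27
f 25 27 26
f 26 27 28
f 26 28 4
f 27 1 2
f 27 2 28
f 28 2 3
f 28 3 4
f 30 29 33
f 30 33 31
f 31 33 34
f 31 34 32
f 33 29 35
f 33 35 34
f 34 35 36
f 34 36 32
f 35 29 37
f 35 37 36
f 36 37 38
f 36 38 32
f 37 29 39
f 37 39 38
f 38 39 40
f 38 40 32
f 39 29 41
f 39 41 40
f 40 41 42
f 40 42 32
f 41 29 43
f 41 43 42
f 42 43 44
f 42 44 32
f 43 29 45
f 43 45 44
f 44 45 46
f 44 46 32
f 45 29 47
f 45 47 46
f 46 47 48
f 46 48 32
f 47 29 49
f 47 49 48
f 48 49 50
f 48 50 32
f 49 29 51
f 49 51 50
f 50 51 52
f 50 52 32
f 51 29 30
f 51 30 52
f 52 30 31
f 52 31 32
f 54 56 53
f 57 54 53
f 53 56 55
f 55 57 53
f 54 60 56
f 58 54 57
f 58 60 54
f 56 60 55
f 59 57 55
f 55 60 59
f 59 58 57
f 60 58 59
f 61 98 77
f 98 72 101
f 77 101 66
f 98 101 77
f 61 77 73
f 77 66 78
f 73 78 62
f 77 78 73
f 61 73 82
f 73 62 83
f 82 83 68
f 73 83 82
f 61 82 94
f 82 68 97
f 94 97 71
f 82 97 94
f 61 94 98
f 94 71 102
f 98 102 72
f 94 102 98
f 62 78 89
f 78 66 92
f 89 92 70
f 78 92 89
f 66 101 79
f 101 72 100
f 79 100 65
f 101 100 79
f 72 102 99
f 102 71 95
f 99 95 63
f 102 95 99
f 71 97 96
f 97 68 84
f 96 84 67
f 97 84 96
f 68 83 88
f 83 62 85
f 88 85 69
f 83 85 88
f 64 90 76
f 90 70 91
f 76 91 65
f 90 91 76
f 64 76 74
f 76 65 75
f 74 75 63
f 76 75 74
f 64 74 81
f 74 63 80
f 81 80 67
f 74 80 81
f 64 81 86
f 81 67 87
f 86 87 69
f 81 87 86
f 64 86 90
f 86 69 93
f 90 93 70
f 86 93 90
f 65 91 79
f 91 70 92
f 79 92 66
f 91 92 79
f 63 75 99
f 75 65 100
f 99 100 72
f 75 100 99
f 67 80 96
f 80 63 95
f 96 95 71
f 80 95 96
f 69 87 88
f 87 67 84
f 88 84 68
f 87 84 88
f 70 93 89
f 93 69 85
f 89 85 62
f 93 85 89



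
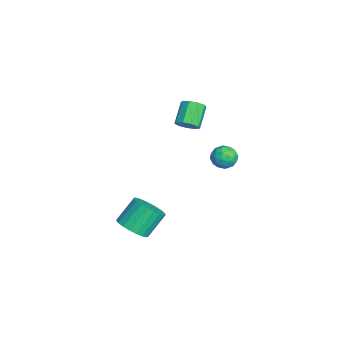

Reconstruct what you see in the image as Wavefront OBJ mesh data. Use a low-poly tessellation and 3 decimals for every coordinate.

v 4.069 -2.394 -3.284
v 4.724 -2.911 -2.583
v 4.066 -1.863 -1.195
v 3.411 -1.346 -1.896
v 4.985 -2.567 -2.719
v 4.327 -1.518 -1.331
v 5.088 -2.192 -2.953
v 4.429 -1.144 -1.565
v 5.015 -1.853 -3.244
v 4.356 -0.804 -1.856
v 4.778 -1.607 -3.542
v 4.119 -0.559 -2.154
v 4.418 -1.497 -3.796
v 3.759 -0.449 -2.408
v 3.999 -1.543 -3.961
v 3.34 -0.494 -2.573
v 3.591 -1.735 -4.009
v 2.932 -0.687 -2.621
v 3.266 -2.042 -3.931
v 2.607 -0.994 -2.543
v 3.08 -2.409 -3.742
v 2.422 -1.361 -2.354
v 3.066 -2.774 -3.473
v 2.407 -1.726 -2.086
v 3.224 -3.073 -3.172
v 2.565 -2.025 -1.784
v 3.529 -3.255 -2.89
v 2.87 -2.207 -1.502
v 3.927 -3.288 -2.676
v 3.268 -2.239 -1.288
v 4.35 -3.166 -2.568
v 3.691 -2.118 -1.18
v -3.077 1.183 0.47
v -2.631 0.897 1.069
v -3.817 1.35 2.169
v -4.263 1.637 1.57
v -2.511 1.423 0.981
v -3.696 1.877 2.082
v -2.656 1.838 0.654
v -3.841 2.291 1.755
v -2.998 1.946 0.241
v -4.183 2.399 1.342
v -3.377 1.697 -0.065
v -4.563 2.151 1.035
v -3.616 1.208 -0.121
v -4.802 1.662 0.979
v -3.603 0.707 0.099
v -4.789 1.161 1.2
v -3.344 0.429 0.493
v -4.529 0.883 1.594
v -2.96 0.504 0.876
v -4.146 0.958 1.976
v -0.218 2.934 -0.507
v 0.273 3.658 -0.629
v 0.507 2.642 0.689
v 0.998 3.366 0.567
v 0.144 3.443 0.778
v -0.304 3.623 0.039
v 1.084 2.677 0.021
v 0.636 2.857 -0.718
v 1.078 3.499 -0.302
v 0.497 3.972 0.165
v 0.283 2.328 -0.105
v -0.298 2.801 0.362
v -0.036 3.321 -0.673
v 0.816 2.979 0.733
v 0.314 3.024 0.857
v 0.603 3.449 0.786
v -0.376 3.301 -0.281
v -0.087 3.726 -0.352
v -0.163 3.6 0.475
v 0.867 2.574 0.412
v 1.156 2.999 0.341
v 0.177 2.851 -0.726
v 0.466 3.276 -0.797
v 0.943 2.7 -0.415
v 0.726 3.653 -0.553
v 1.152 3.482 0.151
v 1.203 3.077 -0.17
v 0.939 3.183 -0.605
v 0.384 3.932 -0.278
v 0.811 3.76 0.426
v 0.308 3.805 0.549
v 0.045 3.911 0.115
v 0.858 3.838 -0.086
v -0.031 2.54 -0.366
v 0.396 2.368 0.338
v 0.735 2.389 -0.055
v 0.472 2.495 -0.489
v -0.372 2.818 -0.091
v 0.054 2.647 0.613
v -0.159 3.117 0.665
v -0.423 3.223 0.23
v -0.078 2.462 0.146
f 2 1 5
f 2 5 3
f 3 5 6
f 3 6 4
f 5 1 7
f 5 7 6
f 6 7 8
f 6 8 4
f 7 1 9
f 7 9 8
f 8 9 10
f 8 10 4
f 9 1 11
f 9 11 10
f 10 11 12
f 10 12 4
f 11 1 13
f 11 13 12
f 12 13 14
f 12 14 4
f 13 1 15
f 13 15 14
f 14 15 16
f 14 16 4
f 15 1 17
f 15 17 16
f 16 17 18
f 16 18 4
f 17 1 19
f 17 19 18
f 18 19 20
f 18 20 4
f 19 1 21
f 19 21 20
f 20 21 22
f 20 22 4
f 21 1 23
f 21 23 22
f 22 23 24
f 22 24 4
f 23 1 25
f 23 25 24
f 24 25 26
f 24 26 4
f 25 1 27
f 25 27 26
f 26 27 28
f 26 28 4
f 27 1 29
f 27 29 28
f 28 29 30
f 28 30 4
f 29 1 31
f 29 31 30
f 30 31 32
f 30 32 4
f 31 1 2
f 31 2 32
f 32 2 3
f 32 3 4
f 34 33 37
f 34 37 35
f 35 37 38
f 35 38 36
f 37 33 39
f 37 39 38
f 38 39 40
f 38 40 36
f 39 33 41
f 39 41 40
f 40 41 42
f 40 42 36
f 41 33 43
f 41 43 42
f 42 43 44
f 42 44 36
f 43 33 45
f 43 45 44
f 44 45 46
f 44 46 36
f 45 33 47
f 45 47 46
f 46 47 48
f 46 48 36
f 47 33 49
f 47 49 48
f 48 49 50
f 48 50 36
f 49 33 51
f 49 51 50
f 50 51 52
f 50 52 36
f 51 33 34
f 51 34 52
f 52 34 35
f 52 35 36
f 53 90 69
f 90 64 93
f 69 93 58
f 90 93 69
f 53 69 65
f 69 58 70
f 65 70 54
f 69 70 65
f 53 65 74
f 65 54 75
f 74 75 60
f 65 75 74
f 53 74 86
f 74 60 89
f 86 89 63
f 74 89 86
f 53 86 90
f 86 63 94
f 90 94 64
f 86 94 90
f 54 70 81
f 70 58 84
f 81 84 62
f 70 84 81
f 58 93 71
f 93 64 92
f 71 92 57
f 93 92 71
f 64 94 91
f 94 63 87
f 91 87 55
f 94 87 91
f 63 89 88
f 89 60 76
f 88 76 59
f 89 76 88
f 60 75 80
f 75 54 77
f 80 77 61
f 75 77 80
f 56 82 68
f 82 62 83
f 68 83 57
f 82 83 68
f 56 68 66
f 68 57 67
f 66 67 55
f 68 67 66
f 56 66 73
f 66 55 72
f 73 72 59
f 66 72 73
f 56 73 78
f 73 59 79
f 78 79 61
f 73 79 78
f 56 78 82
f 78 61 85
f 82 85 62
f 78 85 82
f 57 83 71
f 83 62 84
f 71 84 58
f 83 84 71
f 55 67 91
f 67 57 92
f 91 92 64
f 67 92 91
f 59 72 88
f 72 55 87
f 88 87 63
f 72 87 88
f 61 79 80
f 79 59 76
f 80 76 60
f 79 76 80
f 62 85 81
f 85 61 77
f 81 77 54
f 85 77 81



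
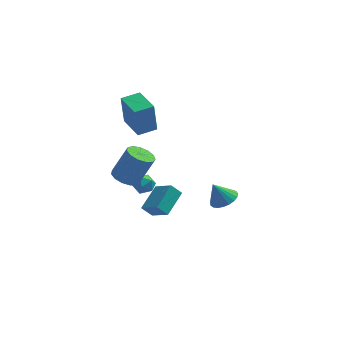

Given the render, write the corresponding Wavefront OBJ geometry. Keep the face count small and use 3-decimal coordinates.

v -1.544 -2.758 -1.847
v -2.122 -2.835 -1.215
v -0.887 -1.356 -1.075
v -1.465 -1.434 -0.443
v -0.635 -3.586 -1.117
v -1.213 -3.664 -0.485
v 0.022 -2.185 -0.345
v -0.556 -2.262 0.287
v -3.693 4.141 1.043
v -3.841 3.908 3.084
v -2.665 4.744 1.186
v -2.813 4.51 3.228
v -2.767 2.59 0.932
v -2.915 2.356 2.974
v -1.739 3.192 1.076
v -1.887 2.959 3.117
v 2.34 -3.628 0.354
v 2.894 -4.185 0.621
v 1.74 -3.672 1.506
v 3.044 -3.887 0.71
v 3.071 -3.544 0.738
v 2.972 -3.215 0.699
v 2.764 -2.958 0.6
v 2.483 -2.817 0.459
v 2.177 -2.816 0.3
v 1.899 -2.955 0.15
v 1.697 -3.211 0.035
v 1.607 -3.539 -0.025
v 1.643 -3.882 -0.019
v 1.8 -4.181 0.051
v 2.05 -4.385 0.174
v 2.351 -4.457 0.328
v 2.649 -4.387 0.486
v -2.853 1.906 -2.172
v -2.312 2.118 -2.623
v -2.408 0.802 -2.157
v -1.867 1.014 -2.608
v -1.886 1.261 -1.915
v -2.161 1.943 -1.925
v -2.559 0.977 -2.855
v -2.834 1.659 -2.865
v -2.13 1.543 -3.046
v -1.714 1.719 -2.465
v -3.006 1.201 -2.315
v -2.59 1.377 -1.734
v -3.234 -0.174 -0.686
v -2.449 -0.205 -1.059
v -1.58 0.002 0.753
v -2.366 0.034 1.126
v -2.579 0.267 -1.051
v -1.71 0.475 0.761
v -2.917 0.6 -0.926
v -2.049 0.807 0.885
v -3.356 0.687 -0.726
v -2.487 0.894 1.086
v -3.756 0.501 -0.513
v -2.888 0.708 1.299
v -3.991 0.1 -0.355
v -3.122 0.307 1.457
v -3.985 -0.387 -0.302
v -3.116 -0.18 1.51
v -3.741 -0.807 -0.371
v -2.872 -0.599 1.441
v -3.336 -1.025 -0.54
v -2.467 -0.818 1.272
v -2.899 -0.973 -0.755
v -2.03 -0.766 1.057
v -2.568 -0.668 -0.949
v -1.7 -0.46 0.863
f 2 4 1
f 5 2 1
f 1 4 3
f 3 5 1
f 2 8 4
f 6 2 5
f 6 8 2
f 4 8 3
f 7 5 3
f 3 8 7
f 7 6 5
f 8 6 7
f 10 12 9
f 13 10 9
f 9 12 11
f 11 13 9
f 10 16 12
f 14 10 13
f 14 16 10
f 12 16 11
f 15 13 11
f 11 16 15
f 15 14 13
f 16 14 15
f 18 17 20
f 18 20 19
f 20 17 21
f 20 21 19
f 21 17 22
f 21 22 19
f 22 17 23
f 22 23 19
f 23 17 24
f 23 24 19
f 24 17 25
f 24 25 19
f 25 17 26
f 25 26 19
f 26 17 27
f 26 27 19
f 27 17 28
f 27 28 19
f 28 17 29
f 28 29 19
f 29 17 30
f 29 30 19
f 30 17 31
f 30 31 19
f 31 17 32
f 31 32 19
f 32 17 33
f 32 33 19
f 33 17 18
f 33 18 19
f 34 45 39
f 34 39 35
f 34 35 41
f 34 41 44
f 34 44 45
f 35 39 43
f 39 45 38
f 45 44 36
f 44 41 40
f 41 35 42
f 37 43 38
f 37 38 36
f 37 36 40
f 37 40 42
f 37 42 43
f 38 43 39
f 36 38 45
f 40 36 44
f 42 40 41
f 43 42 35
f 47 46 50
f 47 50 48
f 48 50 51
f 48 51 49
f 50 46 52
f 50 52 51
f 51 52 53
f 51 53 49
f 52 46 54
f 52 54 53
f 53 54 55
f 53 55 49
f 54 46 56
f 54 56 55
f 55 56 57
f 55 57 49
f 56 46 58
f 56 58 57
f 57 58 59
f 57 59 49
f 58 46 60
f 58 60 59
f 59 60 61
f 59 61 49
f 60 46 62
f 60 62 61
f 61 62 63
f 61 63 49
f 62 46 64
f 62 64 63
f 63 64 65
f 63 65 49
f 64 46 66
f 64 66 65
f 65 66 67
f 65 67 49
f 66 46 68
f 66 68 67
f 67 68 69
f 67 69 49
f 68 46 47
f 68 47 69
f 69 47 48
f 69 48 49



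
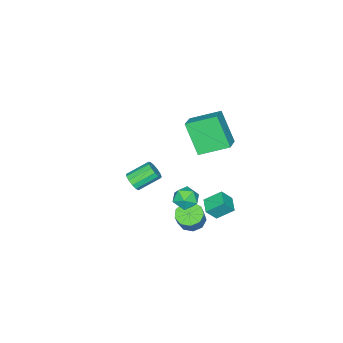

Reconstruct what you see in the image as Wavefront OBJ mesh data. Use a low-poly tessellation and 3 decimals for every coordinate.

v -3.064 0.605 2.383
v -3.43 -0.518 4.179
v -3.982 2.054 3.101
v -4.348 0.932 4.898
v -1.972 1.048 2.882
v -2.338 -0.074 4.679
v -2.89 2.498 3.601
v -3.256 1.375 5.397
v -1.004 1.78 0.578
v -0.504 1.76 1.215
v -0.176 1.02 -0.095
v 0.324 1 0.542
v -0.391 0.622 0.576
v -0.903 1.092 0.992
v 0.223 1.688 0.128
v -0.289 2.158 0.544
v 0.254 1.703 0.936
v -0.126 1.044 1.214
v -0.554 1.736 -0.094
v -0.934 1.077 0.184
v -4.235 0.636 -3.564
v -3.721 0.26 -2.78
v -4.786 1.463 -2.805
v -4.271 1.087 -2.022
v -3.489 1.293 -3.738
v -2.974 0.917 -2.955
v -4.039 2.12 -2.98
v -3.525 1.744 -2.196
v -1.65 -3.095 -1.388
v -1.418 -3.342 -0.845
v -2.398 -2.512 -0.049
v -2.63 -2.265 -0.592
v -1.224 -3.046 -0.913
v -2.203 -2.217 -0.118
v -1.164 -2.766 -1.132
v -2.144 -1.936 -0.337
v -1.259 -2.59 -1.433
v -2.239 -1.761 -0.637
v -1.478 -2.575 -1.719
v -2.458 -1.745 -0.923
v -1.752 -2.724 -1.9
v -2.731 -1.895 -1.104
v -1.994 -2.991 -1.918
v -2.973 -2.162 -1.122
v -2.126 -3.292 -1.768
v -3.105 -2.462 -0.973
v -2.107 -3.529 -1.498
v -3.087 -2.7 -0.702
v -1.944 -3.629 -1.192
v -2.923 -2.799 -0.397
v -1.687 -3.559 -0.949
v -2.666 -2.729 -0.153
v -1.778 0.801 -2.755
v -1.232 1.272 -3.124
v -0.716 1.449 -2.134
v -1.262 0.979 -1.765
v -1.661 1.578 -2.955
v -1.146 1.755 -1.965
v -2.146 1.52 -2.692
v -1.63 1.697 -1.702
v -2.458 1.126 -2.459
v -1.942 1.304 -1.469
v -2.452 0.58 -2.364
v -1.936 0.758 -1.374
v -2.131 0.138 -2.452
v -1.615 0.315 -1.463
v -1.644 0.006 -2.682
v -1.128 0.183 -1.692
v -1.22 0.246 -2.946
v -0.704 0.423 -1.956
v -1.057 0.746 -3.12
v -0.541 0.923 -2.131
f 2 4 1
f 5 2 1
f 1 4 3
f 3 5 1
f 2 8 4
f 6 2 5
f 6 8 2
f 4 8 3
f 7 5 3
f 3 8 7
f 7 6 5
f 8 6 7
f 9 20 14
f 9 14 10
f 9 10 16
f 9 16 19
f 9 19 20
f 10 14 18
f 14 20 13
f 20 19 11
f 19 16 15
f 16 10 17
f 12 18 13
f 12 13 11
f 12 11 15
f 12 15 17
f 12 17 18
f 13 18 14
f 11 13 20
f 15 11 19
f 17 15 16
f 18 17 10
f 22 24 21
f 25 22 21
f 21 24 23
f 23 25 21
f 22 28 24
f 26 22 25
f 26 28 22
f 24 28 23
f 27 25 23
f 23 28 27
f 27 26 25
f 28 26 27
f 30 29 33
f 30 33 31
f 31 33 34
f 31 34 32
f 33 29 35
f 33 35 34
f 34 35 36
f 34 36 32
f 35 29 37
f 35 37 36
f 36 37 38
f 36 38 32
f 37 29 39
f 37 39 38
f 38 39 40
f 38 40 32
f 39 29 41
f 39 41 40
f 40 41 42
f 40 42 32
f 41 29 43
f 41 43 42
f 42 43 44
f 42 44 32
f 43 29 45
f 43 45 44
f 44 45 46
f 44 46 32
f 45 29 47
f 45 47 46
f 46 47 48
f 46 48 32
f 47 29 49
f 47 49 48
f 48 49 50
f 48 50 32
f 49 29 51
f 49 51 50
f 50 51 52
f 50 52 32
f 51 29 30
f 51 30 52
f 52 30 31
f 52 31 32
f 54 53 57
f 54 57 55
f 55 57 58
f 55 58 56
f 57 53 59
f 57 59 58
f 58 59 60
f 58 60 56
f 59 53 61
f 59 61 60
f 60 61 62
f 60 62 56
f 61 53 63
f 61 63 62
f 62 63 64
f 62 64 56
f 63 53 65
f 63 65 64
f 64 65 66
f 64 66 56
f 65 53 67
f 65 67 66
f 66 67 68
f 66 68 56
f 67 53 69
f 67 69 68
f 68 69 70
f 68 70 56
f 69 53 71
f 69 71 70
f 70 71 72
f 70 72 56
f 71 53 54
f 71 54 72
f 72 54 55
f 72 55 56



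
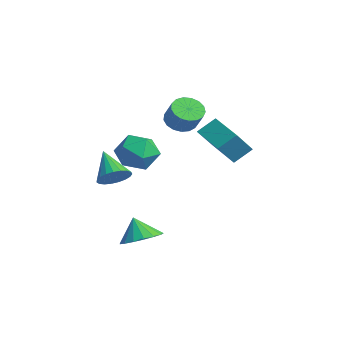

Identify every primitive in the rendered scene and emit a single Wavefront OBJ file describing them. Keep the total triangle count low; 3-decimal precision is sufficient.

v -2.273 2.82 0.671
v -1.851 1.717 1.935
v -2.144 3.793 1.477
v -1.721 2.69 2.741
v -0.239 2.99 0.139
v 0.184 1.887 1.403
v -0.109 3.963 0.945
v 0.313 2.86 2.209
v 0.183 -1.991 0.615
v 0.75 -2.404 1.626
v -1.55 -1.976 1.594
v -0.983 -2.389 2.605
v -0.765 -1.248 2.2
v 0.306 -1.257 1.595
v -1.106 -3.123 1.625
v -0.035 -3.132 1.02
v -0.046 -3.103 2.25
v 0.164 -1.944 2.605
v -0.964 -2.436 0.615
v -0.754 -1.277 0.97
v -2.512 -2.512 -0.791
v -2.044 -3.144 -0.294
v -3.928 -2.508 0.551
v -1.907 -2.812 -0.151
v -1.875 -2.428 -0.118
v -1.953 -2.058 -0.202
v -2.128 -1.768 -0.387
v -2.369 -1.605 -0.642
v -2.635 -1.6 -0.923
v -2.88 -1.752 -1.181
v -3.061 -2.036 -1.371
v -3.147 -2.402 -1.461
v -3.124 -2.787 -1.435
v -2.994 -3.125 -1.298
v -2.782 -3.356 -1.072
v -2.523 -3.442 -0.799
v -2.262 -3.367 -0.523
v -2.888 1.296 2.472
v -2.359 1.861 2.011
v -1.464 1.869 3.048
v -1.992 1.304 3.508
v -2.62 2.122 2.234
v -1.725 2.13 3.271
v -2.942 2.193 2.511
v -2.046 2.202 3.548
v -3.251 2.06 2.779
v -2.356 2.068 3.816
v -3.477 1.751 2.977
v -2.582 1.759 4.014
v -3.568 1.338 3.059
v -2.673 1.346 4.096
v -3.503 0.915 3.006
v -2.608 0.923 4.043
v -3.297 0.58 2.831
v -2.402 0.588 3.868
v -2.998 0.408 2.573
v -2.102 0.417 3.61
v -2.673 0.441 2.293
v -1.777 0.449 3.33
v -2.397 0.668 2.053
v -1.502 0.677 3.09
v -2.233 1.04 1.909
v -1.338 1.048 2.946
v -2.22 1.471 1.894
v -1.325 1.479 2.931
v 2.312 -3.187 -2.991
v 3.28 -2.953 -2.523
v 1.768 -3.373 -1.769
v 3.041 -2.486 -2.559
v 2.635 -2.179 -2.693
v 2.155 -2.103 -2.896
v 1.711 -2.275 -3.12
v 1.405 -2.656 -3.315
v 1.307 -3.159 -3.435
v 1.439 -3.669 -3.454
v 1.771 -4.068 -3.366
v 2.227 -4.265 -3.193
v 2.703 -4.215 -2.973
v 3.089 -3.93 -2.757
v 3.298 -3.475 -2.595
f 2 4 1
f 5 2 1
f 1 4 3
f 3 5 1
f 2 8 4
f 6 2 5
f 6 8 2
f 4 8 3
f 7 5 3
f 3 8 7
f 7 6 5
f 8 6 7
f 9 20 14
f 9 14 10
f 9 10 16
f 9 16 19
f 9 19 20
f 10 14 18
f 14 20 13
f 20 19 11
f 19 16 15
f 16 10 17
f 12 18 13
f 12 13 11
f 12 11 15
f 12 15 17
f 12 17 18
f 13 18 14
f 11 13 20
f 15 11 19
f 17 15 16
f 18 17 10
f 22 21 24
f 22 24 23
f 24 21 25
f 24 25 23
f 25 21 26
f 25 26 23
f 26 21 27
f 26 27 23
f 27 21 28
f 27 28 23
f 28 21 29
f 28 29 23
f 29 21 30
f 29 30 23
f 30 21 31
f 30 31 23
f 31 21 32
f 31 32 23
f 32 21 33
f 32 33 23
f 33 21 34
f 33 34 23
f 34 21 35
f 34 35 23
f 35 21 36
f 35 36 23
f 36 21 37
f 36 37 23
f 37 21 22
f 37 22 23
f 39 38 42
f 39 42 40
f 40 42 43
f 40 43 41
f 42 38 44
f 42 44 43
f 43 44 45
f 43 45 41
f 44 38 46
f 44 46 45
f 45 46 47
f 45 47 41
f 46 38 48
f 46 48 47
f 47 48 49
f 47 49 41
f 48 38 50
f 48 50 49
f 49 50 51
f 49 51 41
f 50 38 52
f 50 52 51
f 51 52 53
f 51 53 41
f 52 38 54
f 52 54 53
f 53 54 55
f 53 55 41
f 54 38 56
f 54 56 55
f 55 56 57
f 55 57 41
f 56 38 58
f 56 58 57
f 57 58 59
f 57 59 41
f 58 38 60
f 58 60 59
f 59 60 61
f 59 61 41
f 60 38 62
f 60 62 61
f 61 62 63
f 61 63 41
f 62 38 64
f 62 64 63
f 63 64 65
f 63 65 41
f 64 38 39
f 64 39 65
f 65 39 40
f 65 40 41
f 67 66 69
f 67 69 68
f 69 66 70
f 69 70 68
f 70 66 71
f 70 71 68
f 71 66 72
f 71 72 68
f 72 66 73
f 72 73 68
f 73 66 74
f 73 74 68
f 74 66 75
f 74 75 68
f 75 66 76
f 75 76 68
f 76 66 77
f 76 77 68
f 77 66 78
f 77 78 68
f 78 66 79
f 78 79 68
f 79 66 80
f 79 80 68
f 80 66 67
f 80 67 68



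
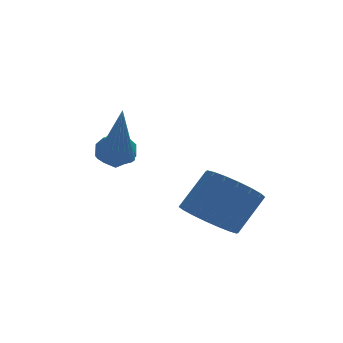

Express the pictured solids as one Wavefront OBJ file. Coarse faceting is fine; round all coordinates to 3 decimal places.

v -0.216 -0.065 -1.358
v 0.382 -0.375 -1.845
v -1.142 -0.725 -2.075
v -0.544 -1.035 -2.562
v -0.607 -1.283 -1.772
v -0.034 -0.876 -1.329
v -0.726 -0.224 -2.591
v -0.153 0.183 -2.148
v 0.067 -0.473 -2.607
v 0.14 -1.128 -2.1
v -0.9 0.028 -1.82
v -0.827 -0.627 -1.313
v -0.759 -1.749 -1.815
v -0.126 -1.824 -1.875
v -0.581 -1.991 0.335
v -0.148 -1.56 -1.844
v -0.276 -1.33 -1.807
v -0.487 -1.172 -1.772
v -0.745 -1.113 -1.744
v -1.006 -1.165 -1.729
v -1.224 -1.318 -1.728
v -1.361 -1.545 -1.742
v -1.395 -1.808 -1.769
v -1.318 -2.061 -1.803
v -1.145 -2.259 -1.84
v -0.905 -2.37 -1.872
v -0.64 -2.373 -1.894
v -0.395 -2.269 -1.903
v -0.214 -2.074 -1.896
v 1.563 -4.171 -3.992
v 2.322 -4.851 -4.406
v 3.376 -4.468 -3.102
v 2.617 -3.789 -2.688
v 2.431 -4.424 -4.619
v 3.485 -4.041 -3.315
v 2.367 -3.947 -4.708
v 3.421 -3.564 -3.404
v 2.145 -3.514 -4.655
v 3.198 -3.131 -3.351
v 1.807 -3.211 -4.471
v 2.86 -2.829 -3.167
v 1.42 -3.099 -4.192
v 2.474 -2.716 -2.887
v 1.062 -3.199 -3.873
v 2.116 -2.816 -2.569
v 0.804 -3.492 -3.578
v 1.858 -3.109 -2.274
v 0.695 -3.919 -3.365
v 1.749 -3.536 -2.061
v 0.759 -4.396 -3.276
v 1.813 -4.013 -1.972
v 0.982 -4.829 -3.329
v 2.035 -4.446 -2.025
v 1.32 -5.131 -3.513
v 2.373 -4.749 -2.209
v 1.706 -5.244 -3.793
v 2.76 -4.861 -2.488
v 2.064 -5.144 -4.111
v 3.118 -4.761 -2.807
f 1 12 6
f 1 6 2
f 1 2 8
f 1 8 11
f 1 11 12
f 2 6 10
f 6 12 5
f 12 11 3
f 11 8 7
f 8 2 9
f 4 10 5
f 4 5 3
f 4 3 7
f 4 7 9
f 4 9 10
f 5 10 6
f 3 5 12
f 7 3 11
f 9 7 8
f 10 9 2
f 14 13 16
f 14 16 15
f 16 13 17
f 16 17 15
f 17 13 18
f 17 18 15
f 18 13 19
f 18 19 15
f 19 13 20
f 19 20 15
f 20 13 21
f 20 21 15
f 21 13 22
f 21 22 15
f 22 13 23
f 22 23 15
f 23 13 24
f 23 24 15
f 24 13 25
f 24 25 15
f 25 13 26
f 25 26 15
f 26 13 27
f 26 27 15
f 27 13 28
f 27 28 15
f 28 13 29
f 28 29 15
f 29 13 14
f 29 14 15
f 31 30 34
f 31 34 32
f 32 34 35
f 32 35 33
f 34 30 36
f 34 36 35
f 35 36 37
f 35 37 33
f 36 30 38
f 36 38 37
f 37 38 39
f 37 39 33
f 38 30 40
f 38 40 39
f 39 40 41
f 39 41 33
f 40 30 42
f 40 42 41
f 41 42 43
f 41 43 33
f 42 30 44
f 42 44 43
f 43 44 45
f 43 45 33
f 44 30 46
f 44 46 45
f 45 46 47
f 45 47 33
f 46 30 48
f 46 48 47
f 47 48 49
f 47 49 33
f 48 30 50
f 48 50 49
f 49 50 51
f 49 51 33
f 50 30 52
f 50 52 51
f 51 52 53
f 51 53 33
f 52 30 54
f 52 54 53
f 53 54 55
f 53 55 33
f 54 30 56
f 54 56 55
f 55 56 57
f 55 57 33
f 56 30 58
f 56 58 57
f 57 58 59
f 57 59 33
f 58 30 31
f 58 31 59
f 59 31 32
f 59 32 33



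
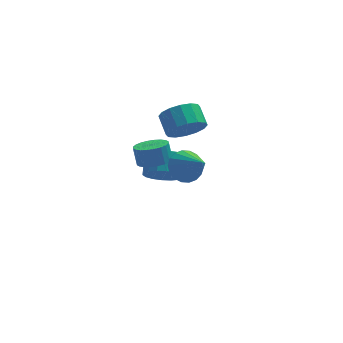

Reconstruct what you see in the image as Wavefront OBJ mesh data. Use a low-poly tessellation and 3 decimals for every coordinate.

v -3.051 2.57 -3.831
v -2.218 2.065 -3.414
v -1.976 3.045 -2.711
v -2.809 3.55 -3.129
v -2.031 2.286 -3.786
v -1.789 3.266 -3.083
v -2.046 2.563 -4.168
v -1.804 3.543 -3.465
v -2.26 2.842 -4.482
v -2.018 3.822 -3.78
v -2.631 3.066 -4.668
v -2.389 4.046 -3.966
v -3.085 3.193 -4.688
v -2.843 4.173 -3.986
v -3.532 3.196 -4.539
v -3.29 4.176 -3.836
v -3.884 3.075 -4.249
v -3.642 4.055 -3.546
v -4.071 2.854 -3.877
v -3.829 3.834 -3.174
v -4.056 2.577 -3.495
v -3.814 3.557 -2.792
v -3.842 2.298 -3.18
v -3.6 3.278 -2.478
v -3.471 2.074 -2.994
v -3.229 3.054 -2.292
v -3.017 1.947 -2.974
v -2.775 2.927 -2.272
v -2.57 1.944 -3.124
v -2.328 2.924 -2.421
v -3.565 2.166 -2.363
v -2.913 1.656 -2.064
v -3.043 2.044 -1.119
v -3.695 2.554 -1.417
v -2.741 1.938 -2.156
v -2.87 2.326 -1.211
v -2.694 2.255 -2.28
v -2.823 2.643 -1.335
v -2.779 2.558 -2.416
v -2.909 2.946 -1.471
v -2.985 2.802 -2.544
v -3.114 3.19 -1.599
v -3.278 2.949 -2.645
v -3.408 3.337 -1.699
v -3.616 2.976 -2.702
v -3.745 3.364 -1.757
v -3.945 2.881 -2.708
v -4.075 3.269 -1.762
v -4.217 2.676 -2.661
v -4.347 3.064 -1.716
v -4.39 2.394 -2.569
v -4.519 2.782 -1.624
v -4.437 2.077 -2.445
v -4.566 2.465 -1.5
v -4.351 1.774 -2.309
v -4.481 2.162 -1.364
v -4.146 1.53 -2.181
v -4.275 1.918 -1.236
v -3.852 1.383 -2.081
v -3.982 1.771 -1.135
v -3.515 1.356 -2.023
v -3.644 1.744 -1.078
v -3.185 1.451 -2.018
v -3.315 1.839 -1.072
v -2.807 -2.322 0.862
v -2.382 -2.733 0.197
v -2.153 -3.678 2.118
v -2.11 -2.478 0.331
v -1.976 -2.192 0.57
v -2.007 -1.932 0.867
v -2.197 -1.749 1.163
v -2.507 -1.68 1.4
v -2.876 -1.738 1.53
v -3.232 -1.911 1.527
v -3.504 -2.167 1.393
v -3.638 -2.453 1.154
v -3.607 -2.713 0.857
v -3.417 -2.896 0.561
v -3.107 -2.965 0.325
v -2.737 -2.907 0.195
v -2.121 1.542 0.309
v -1.576 2.071 -0.387
v -1.775 3.067 0.215
v -2.319 2.538 0.911
v -2.078 2.081 -0.568
v -2.276 3.076 0.034
v -2.591 1.946 -0.514
v -2.789 2.941 0.088
v -2.978 1.703 -0.239
v -3.176 2.698 0.362
v -3.135 1.417 0.182
v -3.334 2.412 0.784
v -3.021 1.164 0.638
v -3.219 2.16 1.239
v -2.665 1.013 1.005
v -2.864 2.009 1.607
v -2.164 1.004 1.186
v -2.362 1.999 1.788
v -1.651 1.139 1.132
v -1.849 2.134 1.734
v -1.264 1.382 0.858
v -1.462 2.377 1.459
v -1.106 1.668 0.436
v -1.305 2.663 1.038
v -1.221 1.92 -0.019
v -1.419 2.916 0.582
f 2 1 5
f 2 5 3
f 3 5 6
f 3 6 4
f 5 1 7
f 5 7 6
f 6 7 8
f 6 8 4
f 7 1 9
f 7 9 8
f 8 9 10
f 8 10 4
f 9 1 11
f 9 11 10
f 10 11 12
f 10 12 4
f 11 1 13
f 11 13 12
f 12 13 14
f 12 14 4
f 13 1 15
f 13 15 14
f 14 15 16
f 14 16 4
f 15 1 17
f 15 17 16
f 16 17 18
f 16 18 4
f 17 1 19
f 17 19 18
f 18 19 20
f 18 20 4
f 19 1 21
f 19 21 20
f 20 21 22
f 20 22 4
f 21 1 23
f 21 23 22
f 22 23 24
f 22 24 4
f 23 1 25
f 23 25 24
f 24 25 26
f 24 26 4
f 25 1 27
f 25 27 26
f 26 27 28
f 26 28 4
f 27 1 29
f 27 29 28
f 28 29 30
f 28 30 4
f 29 1 2
f 29 2 30
f 30 2 3
f 30 3 4
f 32 31 35
f 32 35 33
f 33 35 36
f 33 36 34
f 35 31 37
f 35 37 36
f 36 37 38
f 36 38 34
f 37 31 39
f 37 39 38
f 38 39 40
f 38 40 34
f 39 31 41
f 39 41 40
f 40 41 42
f 40 42 34
f 41 31 43
f 41 43 42
f 42 43 44
f 42 44 34
f 43 31 45
f 43 45 44
f 44 45 46
f 44 46 34
f 45 31 47
f 45 47 46
f 46 47 48
f 46 48 34
f 47 31 49
f 47 49 48
f 48 49 50
f 48 50 34
f 49 31 51
f 49 51 50
f 50 51 52
f 50 52 34
f 51 31 53
f 51 53 52
f 52 53 54
f 52 54 34
f 53 31 55
f 53 55 54
f 54 55 56
f 54 56 34
f 55 31 57
f 55 57 56
f 56 57 58
f 56 58 34
f 57 31 59
f 57 59 58
f 58 59 60
f 58 60 34
f 59 31 61
f 59 61 60
f 60 61 62
f 60 62 34
f 61 31 63
f 61 63 62
f 62 63 64
f 62 64 34
f 63 31 32
f 63 32 64
f 64 32 33
f 64 33 34
f 66 65 68
f 66 68 67
f 68 65 69
f 68 69 67
f 69 65 70
f 69 70 67
f 70 65 71
f 70 71 67
f 71 65 72
f 71 72 67
f 72 65 73
f 72 73 67
f 73 65 74
f 73 74 67
f 74 65 75
f 74 75 67
f 75 65 76
f 75 76 67
f 76 65 77
f 76 77 67
f 77 65 78
f 77 78 67
f 78 65 79
f 78 79 67
f 79 65 80
f 79 80 67
f 80 65 66
f 80 66 67
f 82 81 85
f 82 85 83
f 83 85 86
f 83 86 84
f 85 81 87
f 85 87 86
f 86 87 88
f 86 88 84
f 87 81 89
f 87 89 88
f 88 89 90
f 88 90 84
f 89 81 91
f 89 91 90
f 90 91 92
f 90 92 84
f 91 81 93
f 91 93 92
f 92 93 94
f 92 94 84
f 93 81 95
f 93 95 94
f 94 95 96
f 94 96 84
f 95 81 97
f 95 97 96
f 96 97 98
f 96 98 84
f 97 81 99
f 97 99 98
f 98 99 100
f 98 100 84
f 99 81 101
f 99 101 100
f 100 101 102
f 100 102 84
f 101 81 103
f 101 103 102
f 102 103 104
f 102 104 84
f 103 81 105
f 103 105 104
f 104 105 106
f 104 106 84
f 105 81 82
f 105 82 106
f 106 82 83
f 106 83 84

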